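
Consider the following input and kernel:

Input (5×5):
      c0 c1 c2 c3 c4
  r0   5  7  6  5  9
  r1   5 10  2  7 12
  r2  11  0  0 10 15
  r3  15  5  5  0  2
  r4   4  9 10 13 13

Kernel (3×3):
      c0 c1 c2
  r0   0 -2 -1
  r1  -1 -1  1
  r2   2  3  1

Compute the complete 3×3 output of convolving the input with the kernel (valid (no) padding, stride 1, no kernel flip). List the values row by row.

-11 -12 29
17 24 -9
30 41 34

Output[0,0]: The receptive field on the input at this output position is [5 7 6 / 5 10 2 / 11 0 0]. Elementwise product with the kernel and sum: 7·-2 + 6·-1 + 5·-1 + 10·-1 + 2·1 + 11·2 + 0·3 + 0·1.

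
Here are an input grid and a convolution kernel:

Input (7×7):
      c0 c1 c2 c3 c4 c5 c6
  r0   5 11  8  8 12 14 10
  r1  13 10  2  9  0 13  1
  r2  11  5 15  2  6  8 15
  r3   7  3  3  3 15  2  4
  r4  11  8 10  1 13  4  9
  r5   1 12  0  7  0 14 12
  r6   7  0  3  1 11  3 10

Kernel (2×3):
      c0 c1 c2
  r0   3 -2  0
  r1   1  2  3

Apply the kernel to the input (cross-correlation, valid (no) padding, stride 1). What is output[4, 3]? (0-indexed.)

26

The receptive field on the input at this output position is [1 13 4 / 7 0 14]. Elementwise product with the kernel and sum: 1·3 + 13·-2 + 7·1 + 0·2 + 14·3.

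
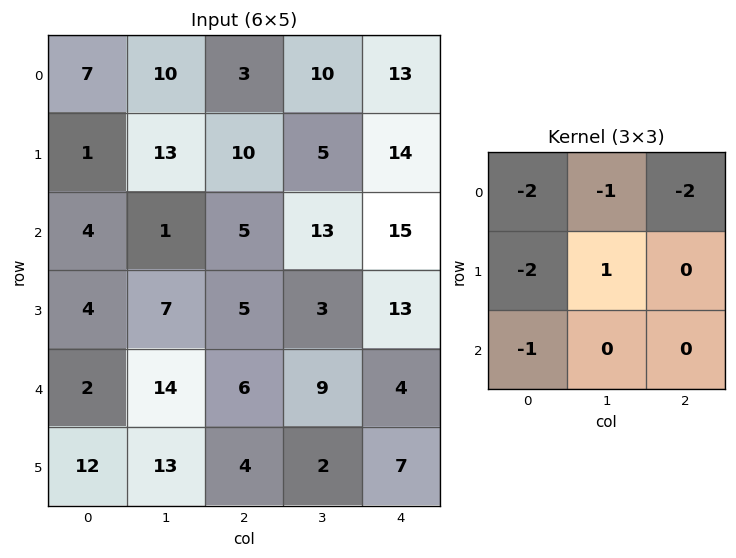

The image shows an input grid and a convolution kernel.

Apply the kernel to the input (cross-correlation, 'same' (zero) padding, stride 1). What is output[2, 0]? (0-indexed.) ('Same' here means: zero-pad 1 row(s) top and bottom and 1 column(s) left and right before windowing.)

-23

The receptive field on the zero-padded input at this output position is [0 1 13 / 0 4 1 / 0 4 7]. Elementwise product with the kernel and sum: 0·-2 + 1·-1 + 13·-2 + 0·-2 + 4·1 + 0·-1.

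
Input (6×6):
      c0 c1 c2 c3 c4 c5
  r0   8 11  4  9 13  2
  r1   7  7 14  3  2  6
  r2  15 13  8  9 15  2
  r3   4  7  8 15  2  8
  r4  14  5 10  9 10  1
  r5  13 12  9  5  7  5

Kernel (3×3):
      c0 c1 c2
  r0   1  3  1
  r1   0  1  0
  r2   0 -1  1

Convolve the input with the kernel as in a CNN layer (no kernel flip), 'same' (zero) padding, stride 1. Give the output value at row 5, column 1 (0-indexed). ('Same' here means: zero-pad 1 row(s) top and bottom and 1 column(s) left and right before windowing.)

The receptive field on the zero-padded input at this output position is [14 5 10 / 13 12 9 / 0 0 0]. Elementwise product with the kernel and sum: 14·1 + 5·3 + 10·1 + 12·1 + 0·-1 + 0·1.

51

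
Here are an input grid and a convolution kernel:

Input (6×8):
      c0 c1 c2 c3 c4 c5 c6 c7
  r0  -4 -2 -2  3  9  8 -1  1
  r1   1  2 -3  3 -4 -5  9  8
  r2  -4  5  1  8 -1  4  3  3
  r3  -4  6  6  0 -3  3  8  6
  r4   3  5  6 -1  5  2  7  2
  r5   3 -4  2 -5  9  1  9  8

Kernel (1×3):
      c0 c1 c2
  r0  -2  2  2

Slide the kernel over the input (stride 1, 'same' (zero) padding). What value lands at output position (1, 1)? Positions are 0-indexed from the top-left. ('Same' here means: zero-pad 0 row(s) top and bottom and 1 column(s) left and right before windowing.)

-4

The receptive field on the zero-padded input at this output position is [1 2 -3]. Elementwise product with the kernel and sum: 1·-2 + 2·2 + -3·2.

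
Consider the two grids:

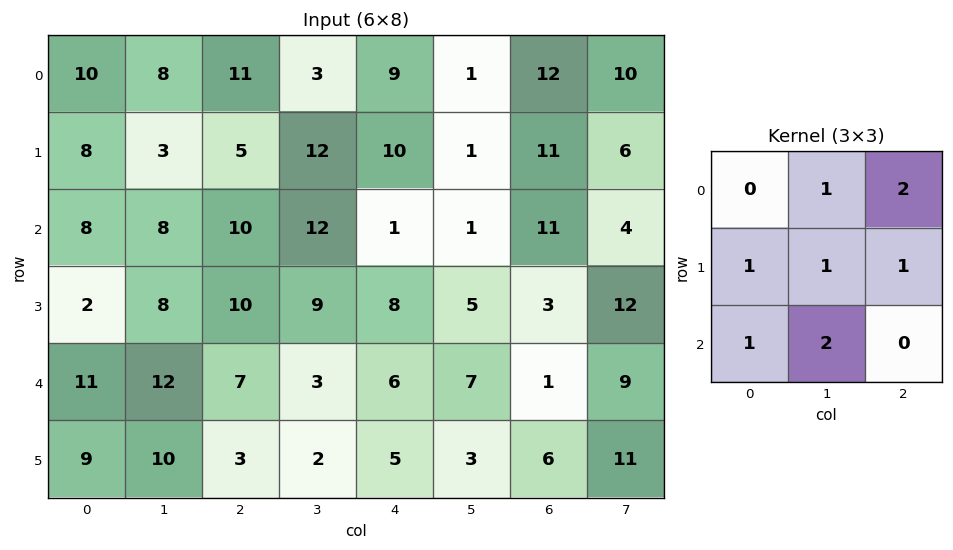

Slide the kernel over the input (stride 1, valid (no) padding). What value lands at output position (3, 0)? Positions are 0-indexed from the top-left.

The receptive field on the input at this output position is [2 8 10 / 11 12 7 / 9 10 3]. Elementwise product with the kernel and sum: 8·1 + 10·2 + 11·1 + 12·1 + 7·1 + 9·1 + 10·2.

87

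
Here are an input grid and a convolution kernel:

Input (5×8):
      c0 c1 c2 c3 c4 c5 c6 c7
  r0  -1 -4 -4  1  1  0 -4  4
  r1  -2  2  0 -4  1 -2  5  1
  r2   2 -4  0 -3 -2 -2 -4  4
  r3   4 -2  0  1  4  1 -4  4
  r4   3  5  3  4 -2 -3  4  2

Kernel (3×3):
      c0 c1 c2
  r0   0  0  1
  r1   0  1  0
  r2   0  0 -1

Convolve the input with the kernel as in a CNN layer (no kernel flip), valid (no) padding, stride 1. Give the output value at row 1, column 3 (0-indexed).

-5

The receptive field on the input at this output position is [-4 1 -2 / -3 -2 -2 / 1 4 1]. Elementwise product with the kernel and sum: -2·1 + -2·1 + 1·-1.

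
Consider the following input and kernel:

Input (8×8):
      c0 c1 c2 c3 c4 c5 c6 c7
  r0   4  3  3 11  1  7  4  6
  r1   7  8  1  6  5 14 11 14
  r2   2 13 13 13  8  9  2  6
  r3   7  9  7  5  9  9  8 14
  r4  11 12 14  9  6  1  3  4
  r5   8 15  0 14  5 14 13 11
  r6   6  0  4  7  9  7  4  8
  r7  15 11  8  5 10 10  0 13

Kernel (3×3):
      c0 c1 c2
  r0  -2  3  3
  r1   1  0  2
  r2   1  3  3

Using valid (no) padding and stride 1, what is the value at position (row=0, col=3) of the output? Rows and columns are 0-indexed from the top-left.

100

The receptive field on the input at this output position is [11 1 7 / 6 5 14 / 13 8 9]. Elementwise product with the kernel and sum: 11·-2 + 1·3 + 7·3 + 6·1 + 14·2 + 13·1 + 8·3 + 9·3.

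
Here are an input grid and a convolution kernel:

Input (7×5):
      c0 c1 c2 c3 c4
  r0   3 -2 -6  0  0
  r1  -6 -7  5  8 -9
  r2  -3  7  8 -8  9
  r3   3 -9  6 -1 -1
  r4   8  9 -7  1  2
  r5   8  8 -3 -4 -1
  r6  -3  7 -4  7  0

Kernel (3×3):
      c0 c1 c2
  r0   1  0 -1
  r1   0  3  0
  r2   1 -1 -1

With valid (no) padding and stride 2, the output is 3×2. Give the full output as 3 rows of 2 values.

-30 25
-32 -14
33 -32

Output[0,0]: The receptive field on the input at this output position is [3 -2 -6 / -6 -7 5 / -3 7 8]. Elementwise product with the kernel and sum: 3·1 + -6·-1 + -7·3 + -3·1 + 7·-1 + 8·-1.
Output[0,1]: The receptive field on the input at this output position is [-6 0 0 / 5 8 -9 / 8 -8 9]. Elementwise product with the kernel and sum: -6·1 + 0·-1 + 8·3 + 8·1 + -8·-1 + 9·-1.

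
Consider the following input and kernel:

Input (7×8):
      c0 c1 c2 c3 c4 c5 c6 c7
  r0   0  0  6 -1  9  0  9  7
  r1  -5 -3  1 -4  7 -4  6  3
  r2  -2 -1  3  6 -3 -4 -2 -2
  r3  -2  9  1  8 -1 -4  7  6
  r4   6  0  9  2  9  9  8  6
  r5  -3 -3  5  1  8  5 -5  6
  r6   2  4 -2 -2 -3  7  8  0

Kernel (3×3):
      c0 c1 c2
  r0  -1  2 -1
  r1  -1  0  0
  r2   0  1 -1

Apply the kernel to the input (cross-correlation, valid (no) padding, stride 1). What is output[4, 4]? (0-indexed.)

-8

The receptive field on the input at this output position is [9 9 8 / 8 5 -5 / -3 7 8]. Elementwise product with the kernel and sum: 9·-1 + 9·2 + 8·-1 + 8·-1 + 7·1 + 8·-1.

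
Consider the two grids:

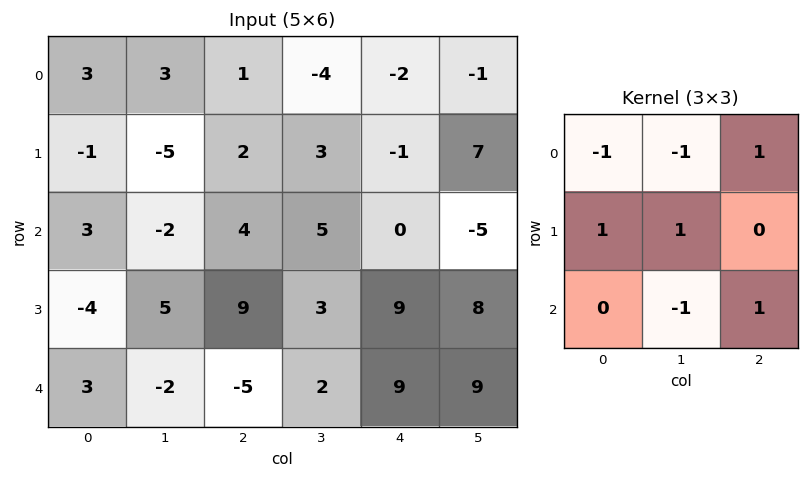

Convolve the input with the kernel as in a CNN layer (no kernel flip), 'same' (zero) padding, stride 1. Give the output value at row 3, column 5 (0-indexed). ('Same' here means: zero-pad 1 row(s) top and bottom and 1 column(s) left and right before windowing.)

The receptive field on the zero-padded input at this output position is [0 -5 0 / 9 8 0 / 9 9 0]. Elementwise product with the kernel and sum: 0·-1 + -5·-1 + 0·1 + 9·1 + 8·1 + 9·-1 + 0·1.

13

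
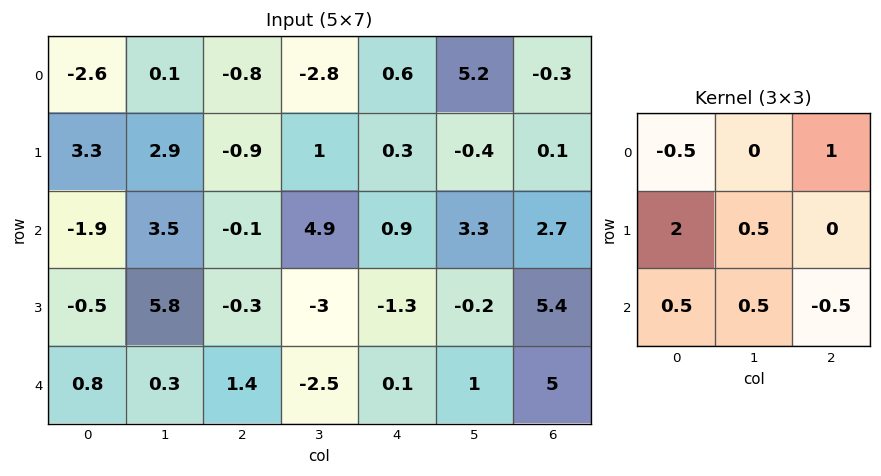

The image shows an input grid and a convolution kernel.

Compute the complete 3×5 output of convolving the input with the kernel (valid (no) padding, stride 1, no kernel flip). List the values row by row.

9.4 1.75 1.65 10 0.55
-1.8 10.75 2 7.3 -0.05
2.6 16.7 -1.75 -7.5 -2.4

Output[0,0]: The receptive field on the input at this output position is [-2.6 0.1 -0.8 / 3.3 2.9 -0.9 / -1.9 3.5 -0.1]. Elementwise product with the kernel and sum: -2.6·-0.5 + -0.8·1 + 3.3·2 + 2.9·0.5 + -1.9·0.5 + 3.5·0.5 + -0.1·-0.5.
Output[0,1]: The receptive field on the input at this output position is [0.1 -0.8 -2.8 / 2.9 -0.9 1 / 3.5 -0.1 4.9]. Elementwise product with the kernel and sum: 0.1·-0.5 + -2.8·1 + 2.9·2 + -0.9·0.5 + 3.5·0.5 + -0.1·0.5 + 4.9·-0.5.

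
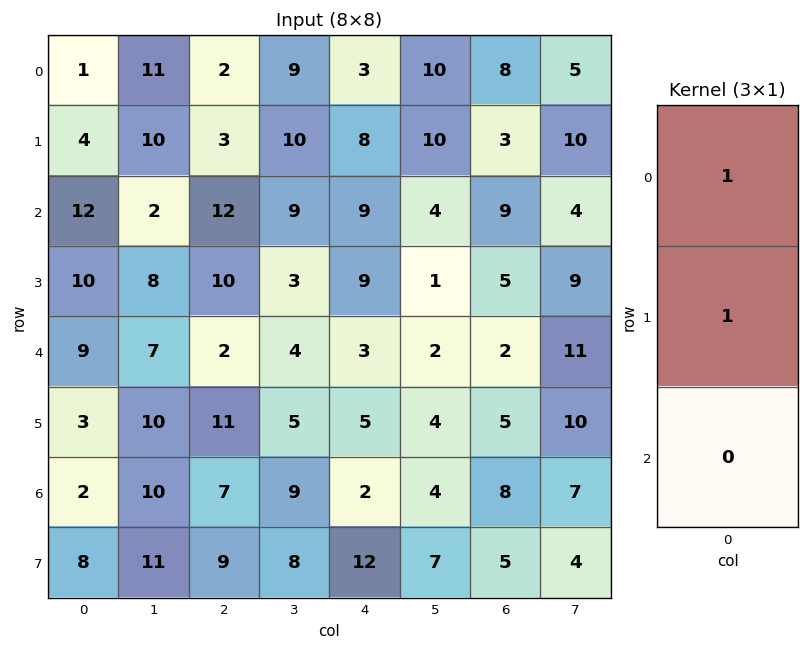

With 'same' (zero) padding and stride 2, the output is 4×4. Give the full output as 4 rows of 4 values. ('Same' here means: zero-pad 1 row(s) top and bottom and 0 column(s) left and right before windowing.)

1 2 3 8
16 15 17 12
19 12 12 7
5 18 7 13

Output[0,0]: The receptive field on the zero-padded input at this output position is [0 / 1 / 4]. Elementwise product with the kernel and sum: 0·1 + 1·1.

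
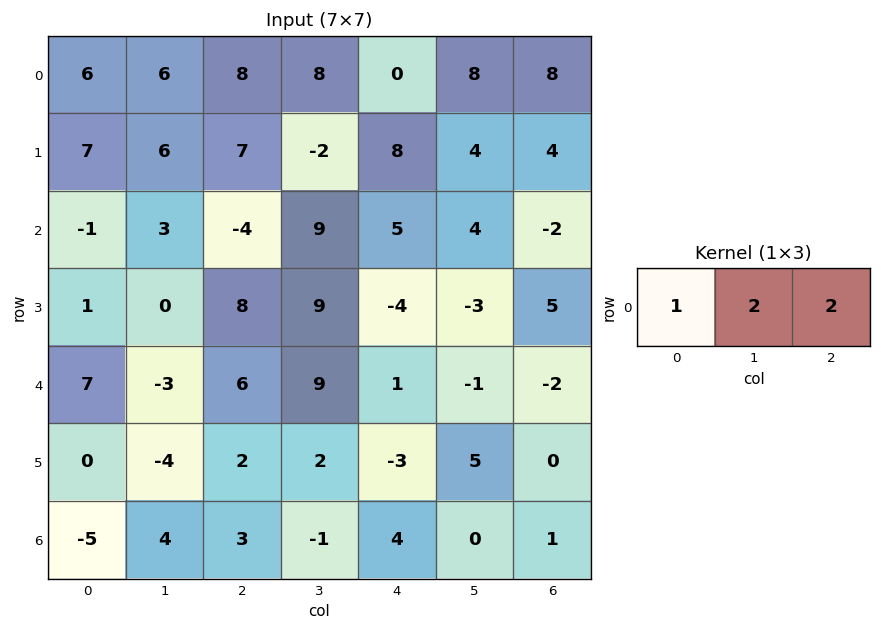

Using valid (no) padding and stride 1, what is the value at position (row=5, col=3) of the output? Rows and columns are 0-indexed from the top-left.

6

The receptive field on the input at this output position is [2 -3 5]. Elementwise product with the kernel and sum: 2·1 + -3·2 + 5·2.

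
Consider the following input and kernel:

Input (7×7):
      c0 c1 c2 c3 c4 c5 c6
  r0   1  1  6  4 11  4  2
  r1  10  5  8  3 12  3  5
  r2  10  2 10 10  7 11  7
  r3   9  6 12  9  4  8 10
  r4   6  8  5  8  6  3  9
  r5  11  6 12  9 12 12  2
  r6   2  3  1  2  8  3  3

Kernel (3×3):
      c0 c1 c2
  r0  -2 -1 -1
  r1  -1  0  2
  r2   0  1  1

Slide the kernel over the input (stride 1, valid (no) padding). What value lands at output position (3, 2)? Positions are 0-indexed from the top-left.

The receptive field on the input at this output position is [12 9 4 / 5 8 6 / 12 9 12]. Elementwise product with the kernel and sum: 12·-2 + 9·-1 + 4·-1 + 5·-1 + 6·2 + 9·1 + 12·1.

-9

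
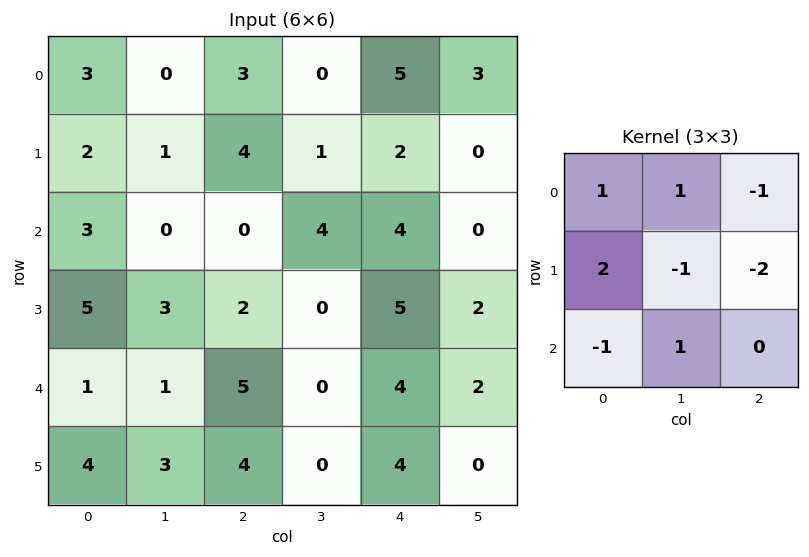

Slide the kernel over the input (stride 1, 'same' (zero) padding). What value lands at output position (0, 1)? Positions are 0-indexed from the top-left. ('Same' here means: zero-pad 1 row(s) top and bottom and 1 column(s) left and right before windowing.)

The receptive field on the zero-padded input at this output position is [0 0 0 / 3 0 3 / 2 1 4]. Elementwise product with the kernel and sum: 0·1 + 0·1 + 0·-1 + 3·2 + 0·-1 + 3·-2 + 2·-1 + 1·1.

-1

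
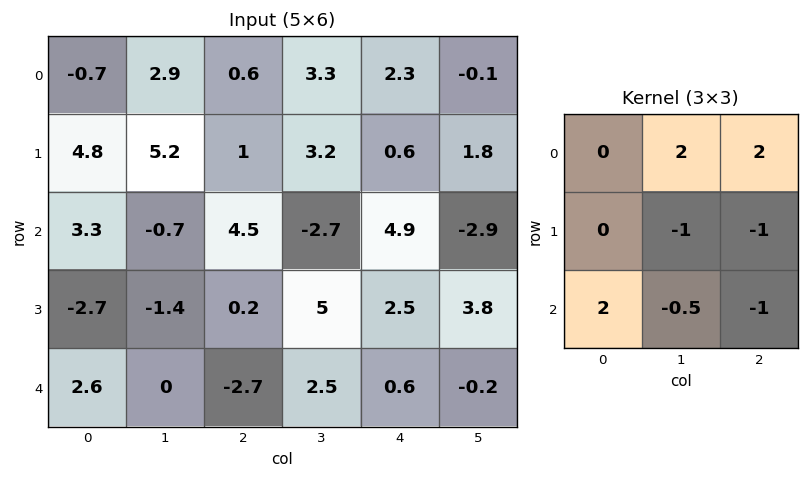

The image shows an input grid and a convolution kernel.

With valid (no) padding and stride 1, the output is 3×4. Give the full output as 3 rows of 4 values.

Output[0,0]: The receptive field on the input at this output position is [-0.7 2.9 0.6 / 4.8 5.2 1 / 3.3 -0.7 4.5]. Elementwise product with the kernel and sum: 2.9·2 + 0.6·2 + 5.2·-1 + 1·-1 + 3.3·2 + -0.7·-0.5 + 4.5·-1.

3.25 2.65 12.85 -2.95
3.7 -1.3 0.8 7.75
16.7 -2.75 -10.35 2.6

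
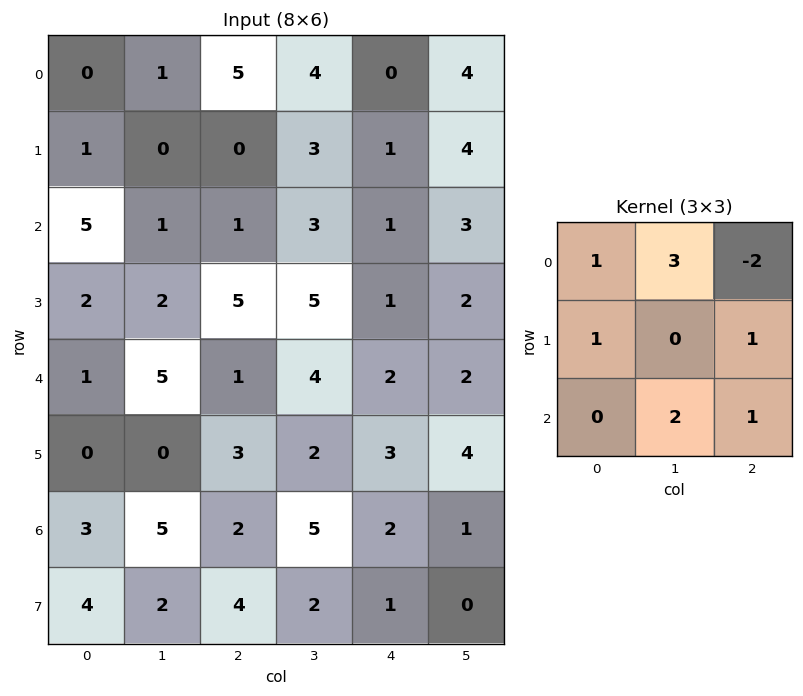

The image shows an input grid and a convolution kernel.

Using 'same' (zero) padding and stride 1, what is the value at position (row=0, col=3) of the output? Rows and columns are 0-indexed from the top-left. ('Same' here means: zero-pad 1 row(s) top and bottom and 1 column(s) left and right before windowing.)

12

The receptive field on the zero-padded input at this output position is [0 0 0 / 5 4 0 / 0 3 1]. Elementwise product with the kernel and sum: 0·1 + 0·3 + 0·-2 + 5·1 + 0·1 + 3·2 + 1·1.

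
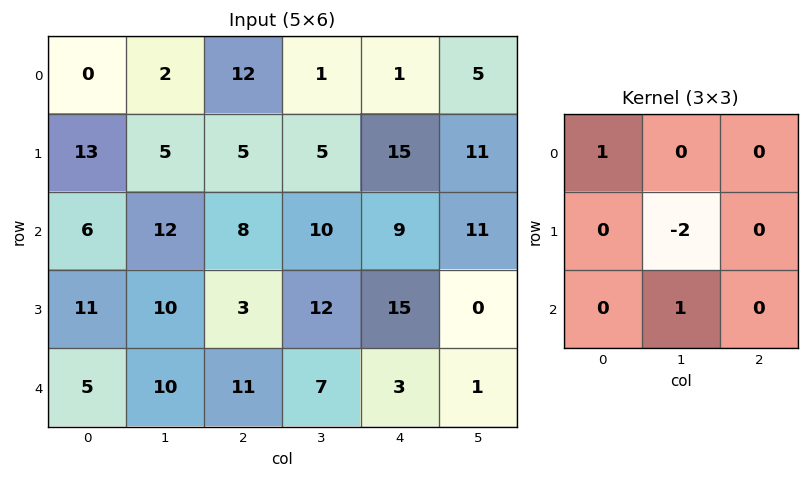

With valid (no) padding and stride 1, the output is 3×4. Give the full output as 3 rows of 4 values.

2 0 12 -20
-1 -8 -3 2
-4 17 -9 -17

Output[0,0]: The receptive field on the input at this output position is [0 2 12 / 13 5 5 / 6 12 8]. Elementwise product with the kernel and sum: 0·1 + 5·-2 + 12·1.
Output[0,1]: The receptive field on the input at this output position is [2 12 1 / 5 5 5 / 12 8 10]. Elementwise product with the kernel and sum: 2·1 + 5·-2 + 8·1.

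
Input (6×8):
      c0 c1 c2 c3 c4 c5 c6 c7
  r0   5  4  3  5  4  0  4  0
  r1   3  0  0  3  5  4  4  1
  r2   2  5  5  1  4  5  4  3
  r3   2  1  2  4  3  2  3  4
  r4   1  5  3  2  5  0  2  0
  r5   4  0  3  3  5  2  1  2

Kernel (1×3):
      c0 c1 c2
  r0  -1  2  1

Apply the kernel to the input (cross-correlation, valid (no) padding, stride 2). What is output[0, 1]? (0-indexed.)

The receptive field on the input at this output position is [3 5 4]. Elementwise product with the kernel and sum: 3·-1 + 5·2 + 4·1.

11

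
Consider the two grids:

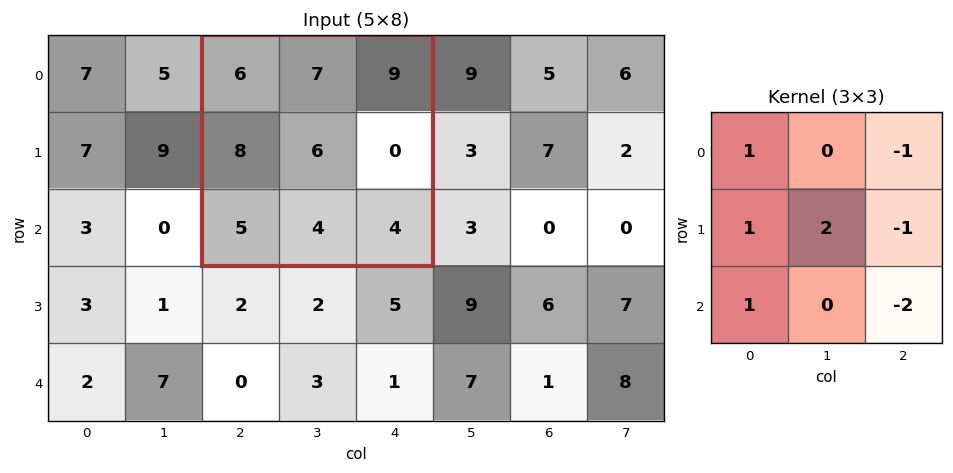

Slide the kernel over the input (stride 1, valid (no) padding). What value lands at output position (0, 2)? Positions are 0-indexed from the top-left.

The receptive field on the input at this output position is [6 7 9 / 8 6 0 / 5 4 4]. Elementwise product with the kernel and sum: 6·1 + 9·-1 + 8·1 + 6·2 + 0·-1 + 5·1 + 4·-2.

14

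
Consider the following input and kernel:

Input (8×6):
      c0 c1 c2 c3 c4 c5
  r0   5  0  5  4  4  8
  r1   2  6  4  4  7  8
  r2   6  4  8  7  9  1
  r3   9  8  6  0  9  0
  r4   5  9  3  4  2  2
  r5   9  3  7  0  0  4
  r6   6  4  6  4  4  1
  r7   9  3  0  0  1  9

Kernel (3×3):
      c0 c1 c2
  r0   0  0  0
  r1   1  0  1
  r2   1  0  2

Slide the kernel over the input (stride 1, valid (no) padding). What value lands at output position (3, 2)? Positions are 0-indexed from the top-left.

The receptive field on the input at this output position is [6 0 9 / 3 4 2 / 7 0 0]. Elementwise product with the kernel and sum: 3·1 + 2·1 + 7·1 + 0·2.

12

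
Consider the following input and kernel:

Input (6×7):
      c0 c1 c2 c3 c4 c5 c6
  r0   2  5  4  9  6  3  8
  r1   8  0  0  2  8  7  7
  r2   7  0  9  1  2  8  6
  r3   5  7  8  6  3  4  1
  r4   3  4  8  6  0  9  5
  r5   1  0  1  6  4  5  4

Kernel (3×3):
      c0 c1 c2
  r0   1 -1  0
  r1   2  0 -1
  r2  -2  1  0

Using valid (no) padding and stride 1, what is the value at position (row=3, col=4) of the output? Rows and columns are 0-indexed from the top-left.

The receptive field on the input at this output position is [3 4 1 / 0 9 5 / 4 5 4]. Elementwise product with the kernel and sum: 3·1 + 4·-1 + 0·2 + 5·-1 + 4·-2 + 5·1.

-9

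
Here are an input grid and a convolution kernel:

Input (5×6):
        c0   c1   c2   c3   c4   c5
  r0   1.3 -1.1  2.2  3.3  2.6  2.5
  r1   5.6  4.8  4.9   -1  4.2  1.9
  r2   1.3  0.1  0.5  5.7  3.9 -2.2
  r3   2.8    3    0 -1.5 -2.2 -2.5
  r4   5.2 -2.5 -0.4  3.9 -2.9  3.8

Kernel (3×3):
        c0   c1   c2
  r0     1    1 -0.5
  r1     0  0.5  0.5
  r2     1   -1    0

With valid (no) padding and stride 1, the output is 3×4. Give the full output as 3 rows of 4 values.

Output[0,0]: The receptive field on the input at this output position is [1.3 -1.1 2.2 / 5.6 4.8 4.9 / 1.3 0.1 0.5]. Elementwise product with the kernel and sum: 1.3·1 + -1.1·1 + 2.2·-0.5 + 4.8·0.5 + 4.9·0.5 + 1.3·1 + 0.1·-1.
Output[0,1]: The receptive field on the input at this output position is [-1.1 2.2 3.3 / 4.8 4.9 -1 / 0.1 0.5 5.7]. Elementwise product with the kernel and sum: -1.1·1 + 2.2·1 + 3.3·-0.5 + 4.9·0.5 + -1·0.5 + 0.1·1 + 0.5·-1.

5.15 1 0.6 9.5
8.05 16.3 8.1 3.8
10.35 -5.1 -1.9 15.15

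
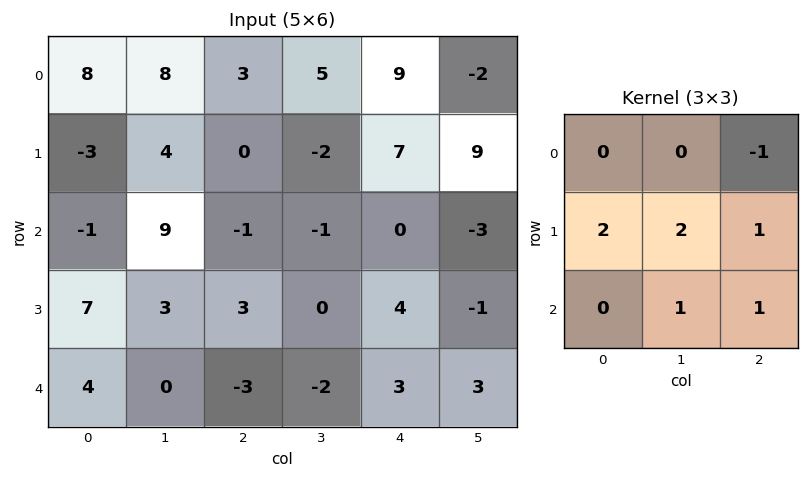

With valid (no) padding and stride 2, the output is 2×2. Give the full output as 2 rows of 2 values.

Output[0,0]: The receptive field on the input at this output position is [8 8 3 / -3 4 0 / -1 9 -1]. Elementwise product with the kernel and sum: 3·-1 + -3·2 + 4·2 + 0·1 + 9·1 + -1·1.

7 -7
21 11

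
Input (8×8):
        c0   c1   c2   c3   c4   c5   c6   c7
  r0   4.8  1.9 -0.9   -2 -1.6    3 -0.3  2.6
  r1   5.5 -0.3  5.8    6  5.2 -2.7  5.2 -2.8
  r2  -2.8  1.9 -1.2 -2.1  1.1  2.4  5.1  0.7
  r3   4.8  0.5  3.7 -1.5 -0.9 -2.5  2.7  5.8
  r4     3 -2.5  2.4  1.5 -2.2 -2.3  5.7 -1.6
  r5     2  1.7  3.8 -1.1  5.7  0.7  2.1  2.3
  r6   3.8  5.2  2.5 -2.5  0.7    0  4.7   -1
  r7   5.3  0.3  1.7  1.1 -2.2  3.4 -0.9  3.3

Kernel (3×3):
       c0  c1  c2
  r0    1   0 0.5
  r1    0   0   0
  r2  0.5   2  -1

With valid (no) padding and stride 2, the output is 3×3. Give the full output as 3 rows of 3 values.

7.95 -7.6 -1.5
-9.3 5.75 -7.75
14 -3.15 -3.7

Output[0,0]: The receptive field on the input at this output position is [4.8 1.9 -0.9 / 5.5 -0.3 5.8 / -2.8 1.9 -1.2]. Elementwise product with the kernel and sum: 4.8·1 + -0.9·0.5 + -2.8·0.5 + 1.9·2 + -1.2·-1.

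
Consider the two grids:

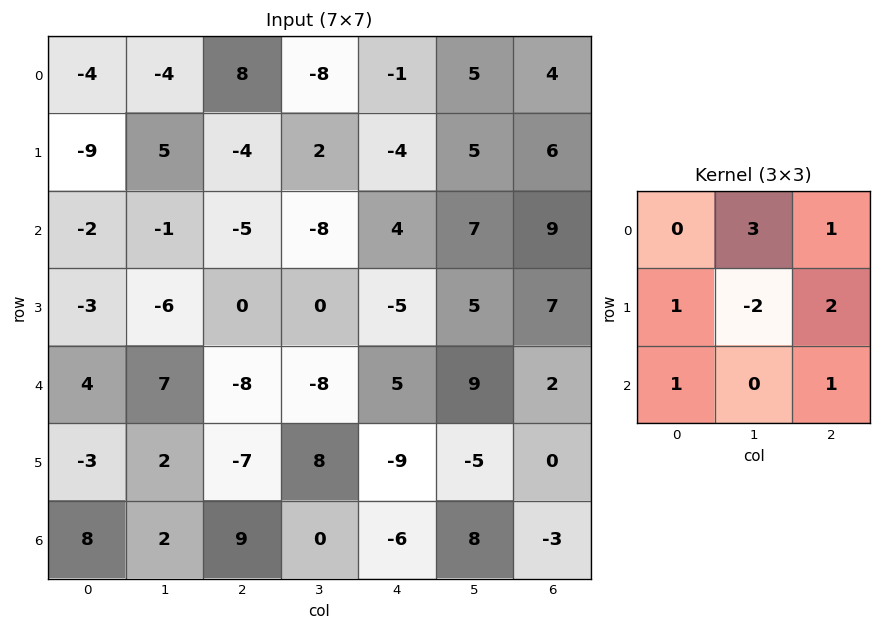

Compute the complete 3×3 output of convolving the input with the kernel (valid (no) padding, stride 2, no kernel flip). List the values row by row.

Output[0,0]: The receptive field on the input at this output position is [-4 -4 8 / -9 5 -4 / -2 -1 -5]. Elementwise product with the kernel and sum: -4·3 + 8·1 + -9·1 + 5·-2 + -4·2 + -2·1 + -5·1.

-38 -42 30
-3 -33 36
9 -57 21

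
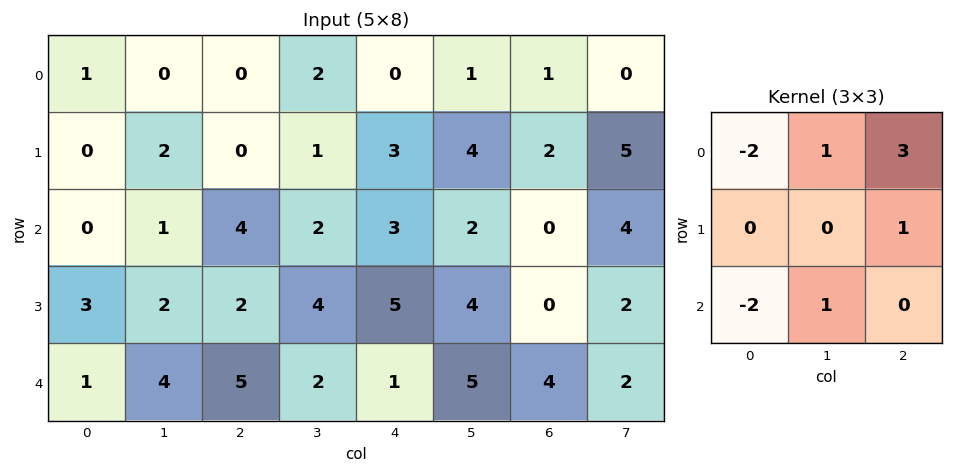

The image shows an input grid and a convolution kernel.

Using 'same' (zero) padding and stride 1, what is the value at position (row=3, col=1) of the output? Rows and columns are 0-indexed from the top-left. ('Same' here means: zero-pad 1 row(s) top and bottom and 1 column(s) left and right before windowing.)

17

The receptive field on the zero-padded input at this output position is [0 1 4 / 3 2 2 / 1 4 5]. Elementwise product with the kernel and sum: 0·-2 + 1·1 + 4·3 + 2·1 + 1·-2 + 4·1.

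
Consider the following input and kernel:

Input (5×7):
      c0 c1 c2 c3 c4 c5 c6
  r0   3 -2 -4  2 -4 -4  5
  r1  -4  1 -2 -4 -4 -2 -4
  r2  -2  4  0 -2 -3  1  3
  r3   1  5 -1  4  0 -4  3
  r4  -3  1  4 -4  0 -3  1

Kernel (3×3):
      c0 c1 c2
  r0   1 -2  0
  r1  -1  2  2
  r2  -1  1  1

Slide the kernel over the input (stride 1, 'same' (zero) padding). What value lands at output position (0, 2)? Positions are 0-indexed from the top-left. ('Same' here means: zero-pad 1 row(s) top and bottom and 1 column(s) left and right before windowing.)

-9

The receptive field on the zero-padded input at this output position is [0 0 0 / -2 -4 2 / 1 -2 -4]. Elementwise product with the kernel and sum: 0·1 + 0·-2 + -2·-1 + -4·2 + 2·2 + 1·-1 + -2·1 + -4·1.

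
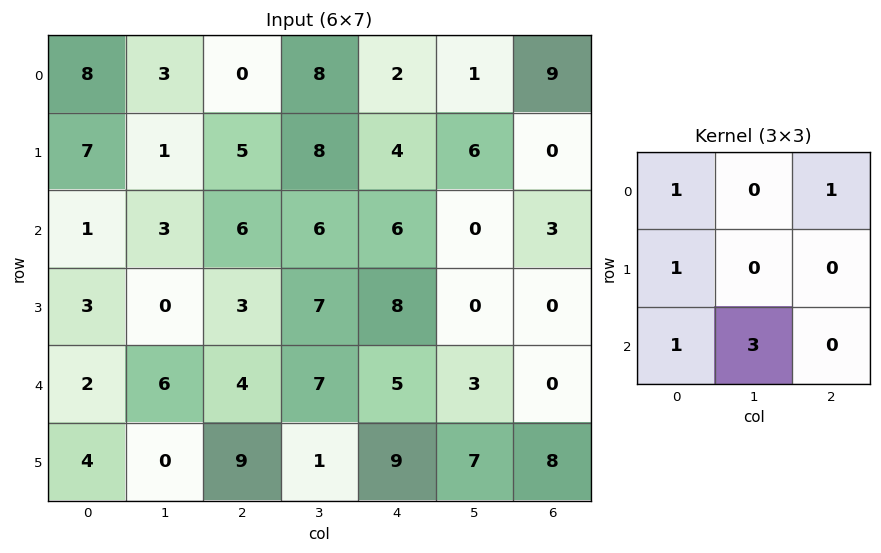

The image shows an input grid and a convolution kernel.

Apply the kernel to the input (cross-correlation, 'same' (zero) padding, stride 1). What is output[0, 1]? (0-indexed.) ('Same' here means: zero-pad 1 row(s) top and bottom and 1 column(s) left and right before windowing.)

18

The receptive field on the zero-padded input at this output position is [0 0 0 / 8 3 0 / 7 1 5]. Elementwise product with the kernel and sum: 0·1 + 0·1 + 8·1 + 7·1 + 1·3.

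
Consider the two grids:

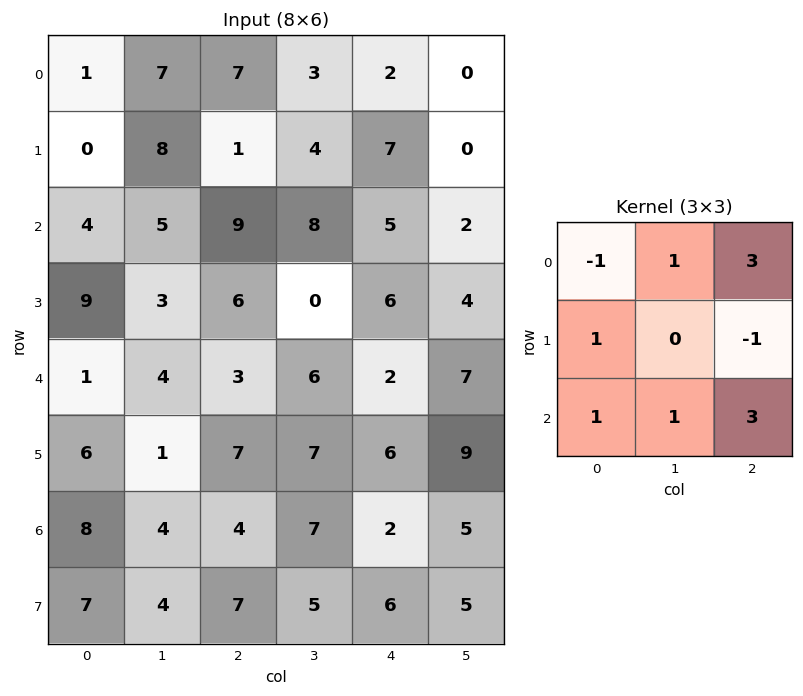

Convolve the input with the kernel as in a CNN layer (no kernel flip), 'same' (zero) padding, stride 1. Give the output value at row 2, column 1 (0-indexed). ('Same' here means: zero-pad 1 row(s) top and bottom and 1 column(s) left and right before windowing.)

36

The receptive field on the zero-padded input at this output position is [0 8 1 / 4 5 9 / 9 3 6]. Elementwise product with the kernel and sum: 0·-1 + 8·1 + 1·3 + 4·1 + 9·-1 + 9·1 + 3·1 + 6·3.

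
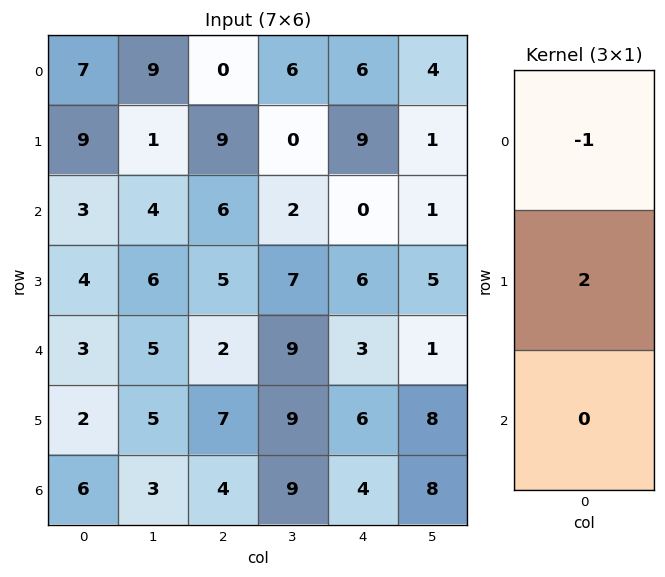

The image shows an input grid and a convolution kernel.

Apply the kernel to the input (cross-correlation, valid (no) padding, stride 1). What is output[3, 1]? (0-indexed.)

The receptive field on the input at this output position is [6 / 5 / 5]. Elementwise product with the kernel and sum: 6·-1 + 5·2.

4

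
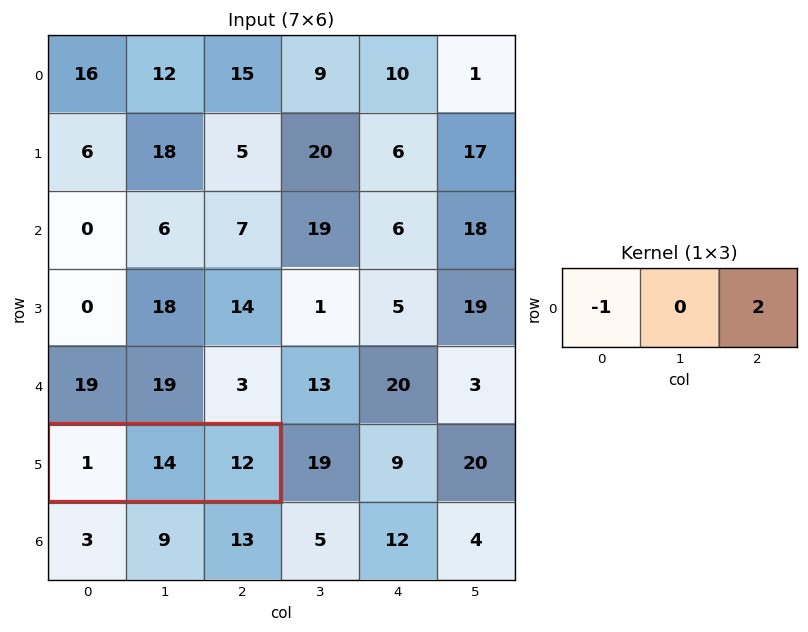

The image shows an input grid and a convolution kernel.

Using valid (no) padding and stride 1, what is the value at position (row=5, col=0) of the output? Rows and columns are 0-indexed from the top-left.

23

The receptive field on the input at this output position is [1 14 12]. Elementwise product with the kernel and sum: 1·-1 + 12·2.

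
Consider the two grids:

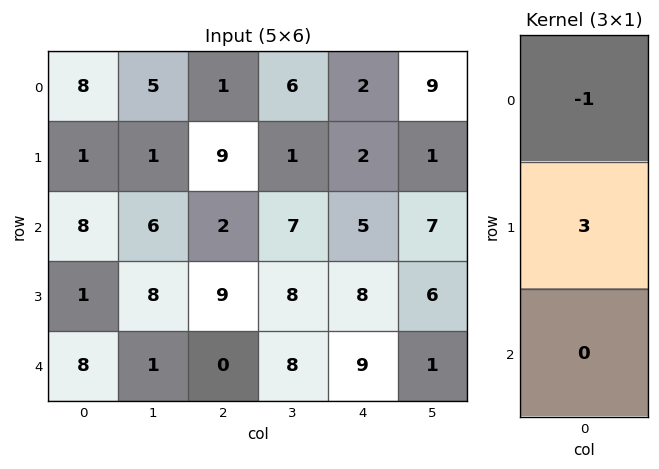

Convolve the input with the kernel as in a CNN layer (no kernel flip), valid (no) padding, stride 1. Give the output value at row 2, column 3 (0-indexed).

17

The receptive field on the input at this output position is [7 / 8 / 8]. Elementwise product with the kernel and sum: 7·-1 + 8·3.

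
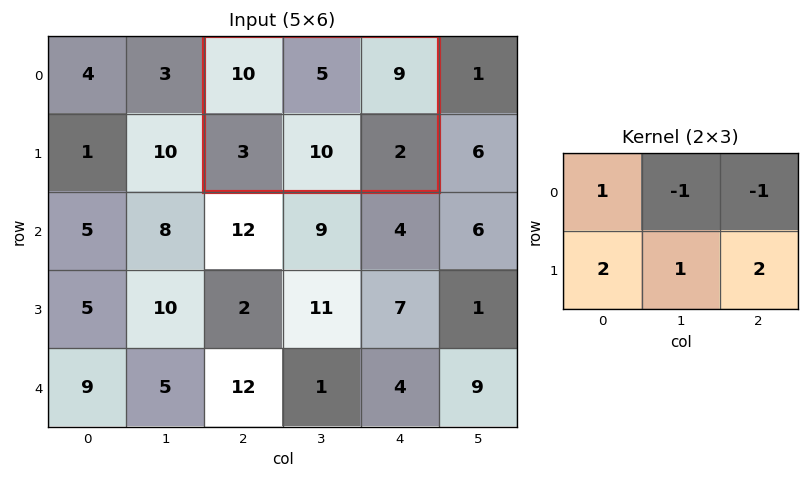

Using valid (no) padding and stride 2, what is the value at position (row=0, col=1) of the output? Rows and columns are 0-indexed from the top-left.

The receptive field on the input at this output position is [10 5 9 / 3 10 2]. Elementwise product with the kernel and sum: 10·1 + 5·-1 + 9·-1 + 3·2 + 10·1 + 2·2.

16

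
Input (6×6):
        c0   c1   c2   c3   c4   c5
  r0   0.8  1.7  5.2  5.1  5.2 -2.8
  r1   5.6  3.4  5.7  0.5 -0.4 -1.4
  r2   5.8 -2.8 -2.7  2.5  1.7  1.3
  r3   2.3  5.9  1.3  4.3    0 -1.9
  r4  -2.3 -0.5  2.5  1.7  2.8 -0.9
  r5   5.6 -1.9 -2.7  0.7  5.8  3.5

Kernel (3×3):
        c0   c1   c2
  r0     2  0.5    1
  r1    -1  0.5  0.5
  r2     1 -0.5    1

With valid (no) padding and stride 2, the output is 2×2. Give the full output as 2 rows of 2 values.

11.1 10.25
9.25 2.85

Output[0,0]: The receptive field on the input at this output position is [0.8 1.7 5.2 / 5.6 3.4 5.7 / 5.8 -2.8 -2.7]. Elementwise product with the kernel and sum: 0.8·2 + 1.7·0.5 + 5.2·1 + 5.6·-1 + 3.4·0.5 + 5.7·0.5 + 5.8·1 + -2.8·-0.5 + -2.7·1.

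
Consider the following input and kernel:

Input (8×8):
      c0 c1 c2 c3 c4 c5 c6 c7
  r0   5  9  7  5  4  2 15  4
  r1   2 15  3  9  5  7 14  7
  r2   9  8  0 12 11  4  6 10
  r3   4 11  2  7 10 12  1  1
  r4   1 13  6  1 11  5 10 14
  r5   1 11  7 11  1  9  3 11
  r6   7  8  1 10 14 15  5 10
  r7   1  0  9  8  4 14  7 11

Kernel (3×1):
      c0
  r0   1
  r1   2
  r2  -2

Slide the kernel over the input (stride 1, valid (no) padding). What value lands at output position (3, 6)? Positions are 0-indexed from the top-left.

15

The receptive field on the input at this output position is [1 / 10 / 3]. Elementwise product with the kernel and sum: 1·1 + 10·2 + 3·-2.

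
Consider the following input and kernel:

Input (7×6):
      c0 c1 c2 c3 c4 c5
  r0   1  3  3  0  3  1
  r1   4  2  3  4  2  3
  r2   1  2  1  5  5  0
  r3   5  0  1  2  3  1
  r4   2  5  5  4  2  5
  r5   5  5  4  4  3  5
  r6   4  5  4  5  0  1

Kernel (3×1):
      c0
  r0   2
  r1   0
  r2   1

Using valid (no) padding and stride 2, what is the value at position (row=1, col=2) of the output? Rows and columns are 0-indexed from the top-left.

12

The receptive field on the input at this output position is [5 / 3 / 2]. Elementwise product with the kernel and sum: 5·2 + 2·1.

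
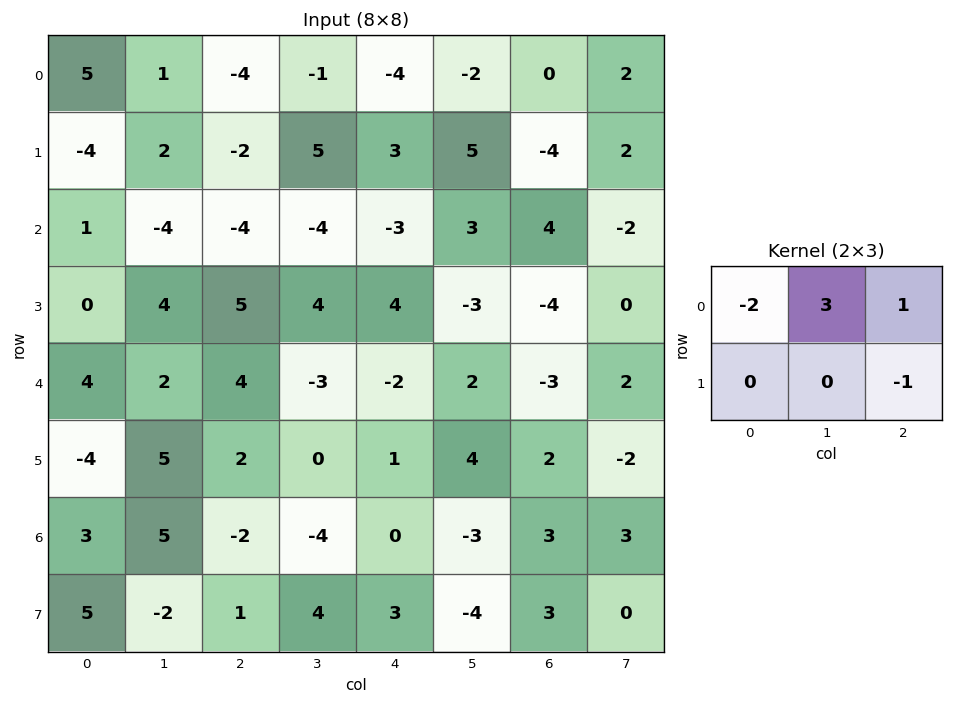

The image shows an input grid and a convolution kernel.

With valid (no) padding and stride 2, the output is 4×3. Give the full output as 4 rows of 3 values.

Output[0,0]: The receptive field on the input at this output position is [5 1 -4 / -4 2 -2]. Elementwise product with the kernel and sum: 5·-2 + 1·3 + -4·1 + -2·-1.

-9 -2 6
-23 -11 23
0 -20 5
6 -11 -9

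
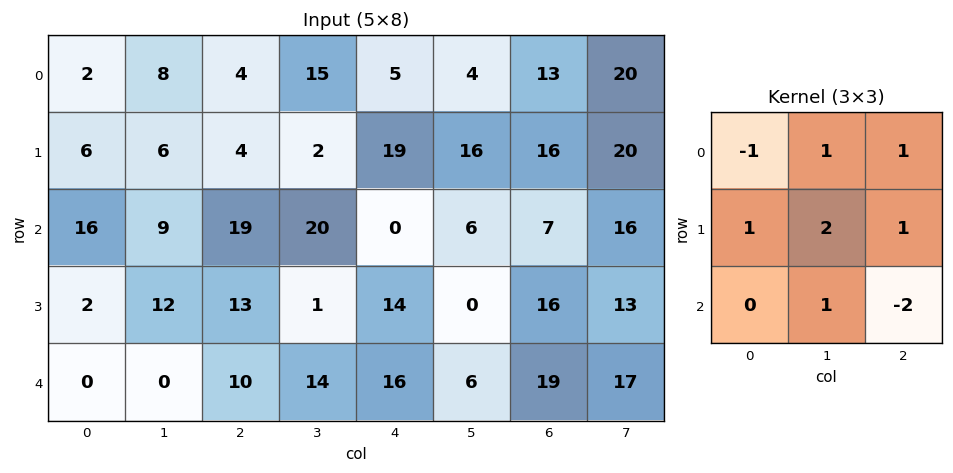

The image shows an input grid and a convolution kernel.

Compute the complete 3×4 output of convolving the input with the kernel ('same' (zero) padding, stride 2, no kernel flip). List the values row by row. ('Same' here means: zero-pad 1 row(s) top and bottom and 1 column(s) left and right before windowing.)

6 31 16 26
31 78 73 46
14 36 65 90

Output[0,0]: The receptive field on the zero-padded input at this output position is [0 0 0 / 0 2 8 / 0 6 6]. Elementwise product with the kernel and sum: 0·-1 + 0·1 + 0·1 + 0·1 + 2·2 + 8·1 + 6·1 + 6·-2.
Output[0,1]: The receptive field on the zero-padded input at this output position is [0 0 0 / 8 4 15 / 6 4 2]. Elementwise product with the kernel and sum: 0·-1 + 0·1 + 0·1 + 8·1 + 4·2 + 15·1 + 4·1 + 2·-2.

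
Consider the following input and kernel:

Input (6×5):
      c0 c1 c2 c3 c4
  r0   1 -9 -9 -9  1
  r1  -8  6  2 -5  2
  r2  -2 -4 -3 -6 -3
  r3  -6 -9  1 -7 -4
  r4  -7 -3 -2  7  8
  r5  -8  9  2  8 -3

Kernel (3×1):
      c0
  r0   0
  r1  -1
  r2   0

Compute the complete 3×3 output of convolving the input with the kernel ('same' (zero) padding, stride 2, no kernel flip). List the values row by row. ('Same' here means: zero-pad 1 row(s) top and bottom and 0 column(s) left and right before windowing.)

-1 9 -1
2 3 3
7 2 -8

Output[0,0]: The receptive field on the zero-padded input at this output position is [0 / 1 / -8]. Elementwise product with the kernel and sum: 1·-1.
Output[0,1]: The receptive field on the zero-padded input at this output position is [0 / -9 / 2]. Elementwise product with the kernel and sum: -9·-1.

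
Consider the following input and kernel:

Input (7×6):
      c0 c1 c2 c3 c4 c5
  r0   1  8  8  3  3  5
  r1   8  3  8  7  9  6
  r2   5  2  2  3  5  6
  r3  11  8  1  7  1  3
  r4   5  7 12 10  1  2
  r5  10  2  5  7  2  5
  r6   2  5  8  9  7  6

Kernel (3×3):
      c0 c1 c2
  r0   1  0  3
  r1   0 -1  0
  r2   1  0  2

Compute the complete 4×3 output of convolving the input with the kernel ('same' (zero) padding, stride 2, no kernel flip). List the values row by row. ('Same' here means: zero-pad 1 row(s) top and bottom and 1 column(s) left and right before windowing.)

5 9 16
20 44 33
23 33 32
4 15 15

Output[0,0]: The receptive field on the zero-padded input at this output position is [0 0 0 / 0 1 8 / 0 8 3]. Elementwise product with the kernel and sum: 0·1 + 0·3 + 1·-1 + 0·1 + 3·2.
Output[0,1]: The receptive field on the zero-padded input at this output position is [0 0 0 / 8 8 3 / 3 8 7]. Elementwise product with the kernel and sum: 0·1 + 0·3 + 8·-1 + 3·1 + 7·2.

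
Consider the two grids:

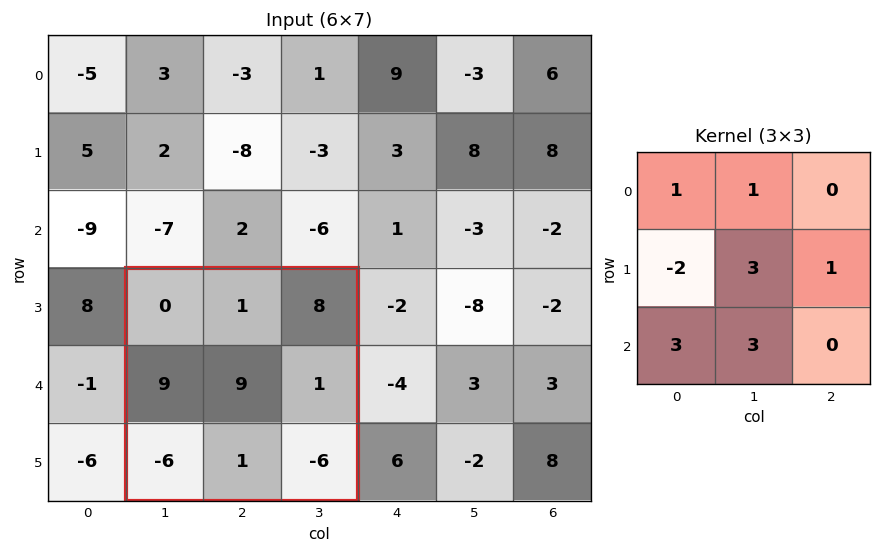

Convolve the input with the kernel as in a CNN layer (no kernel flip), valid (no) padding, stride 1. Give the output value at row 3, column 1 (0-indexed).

The receptive field on the input at this output position is [0 1 8 / 9 9 1 / -6 1 -6]. Elementwise product with the kernel and sum: 0·1 + 1·1 + 9·-2 + 9·3 + 1·1 + -6·3 + 1·3.

-4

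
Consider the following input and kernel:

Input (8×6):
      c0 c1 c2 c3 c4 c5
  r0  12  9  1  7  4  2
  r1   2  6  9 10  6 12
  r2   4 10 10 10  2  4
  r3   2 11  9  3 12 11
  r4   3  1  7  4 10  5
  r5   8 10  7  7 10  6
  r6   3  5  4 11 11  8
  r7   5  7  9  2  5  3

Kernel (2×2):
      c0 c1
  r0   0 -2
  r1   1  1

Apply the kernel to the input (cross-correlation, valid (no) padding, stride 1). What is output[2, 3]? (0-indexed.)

11

The receptive field on the input at this output position is [10 2 / 3 12]. Elementwise product with the kernel and sum: 2·-2 + 3·1 + 12·1.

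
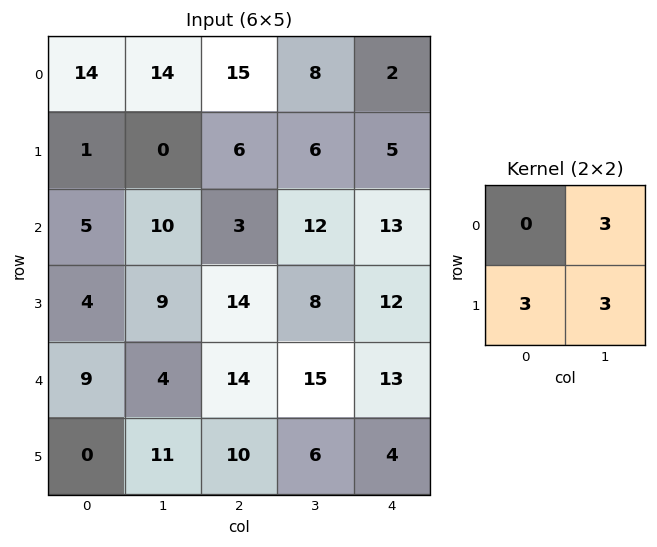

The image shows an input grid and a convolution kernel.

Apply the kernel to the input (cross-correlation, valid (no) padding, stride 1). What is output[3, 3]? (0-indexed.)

The receptive field on the input at this output position is [8 12 / 15 13]. Elementwise product with the kernel and sum: 12·3 + 15·3 + 13·3.

120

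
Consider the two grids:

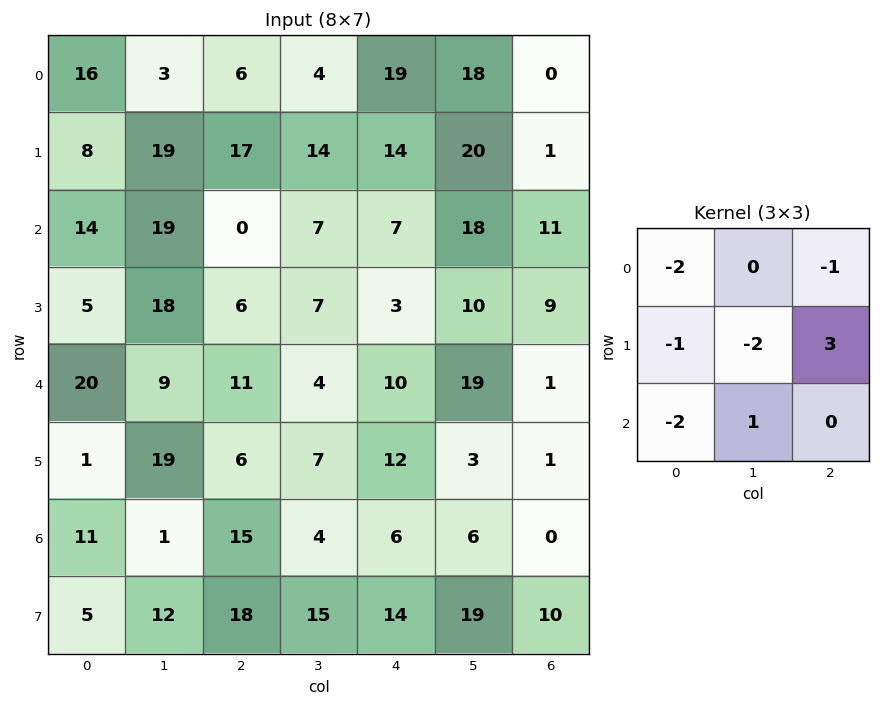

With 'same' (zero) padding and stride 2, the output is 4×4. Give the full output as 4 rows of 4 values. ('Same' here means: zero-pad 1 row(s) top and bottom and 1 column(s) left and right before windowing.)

Output[0,0]: The receptive field on the zero-padded input at this output position is [0 0 0 / 0 16 3 / 0 8 19]. Elementwise product with the kernel and sum: 0·-2 + 0·-1 + 0·-1 + 16·-2 + 3·3 + 0·-2 + 8·1.
Output[0,1]: The receptive field on the zero-padded input at this output position is [0 0 0 / 3 6 4 / 19 17 14]. Elementwise product with the kernel and sum: 0·-2 + 0·-1 + 3·-1 + 6·-2 + 4·3 + 19·-2 + 17·1.

-15 -24 -2 -57
15 -80 -26 -91
-30 -94 7 -46
-33 -70 -31 -40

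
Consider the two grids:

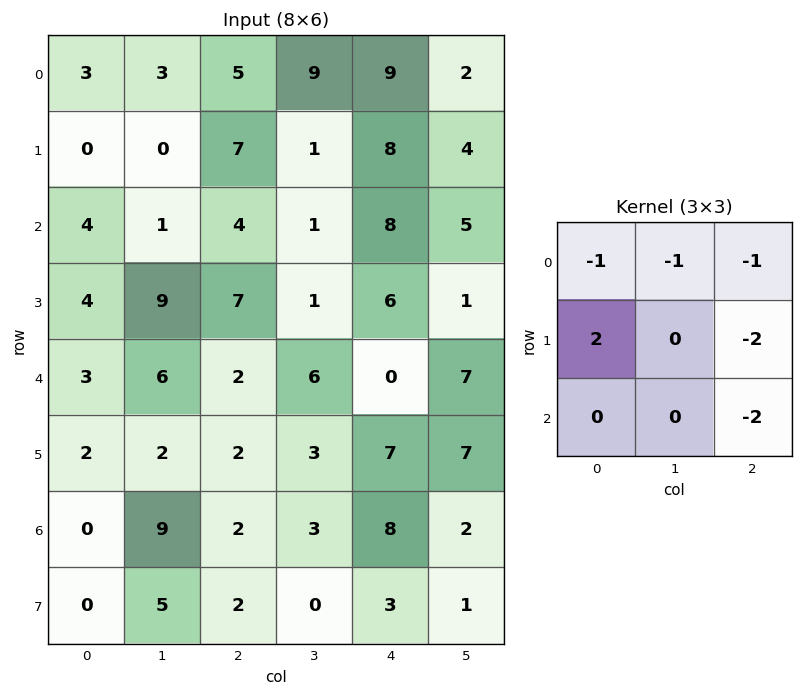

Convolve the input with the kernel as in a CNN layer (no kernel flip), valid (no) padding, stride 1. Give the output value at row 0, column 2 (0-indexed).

-41

The receptive field on the input at this output position is [5 9 9 / 7 1 8 / 4 1 8]. Elementwise product with the kernel and sum: 5·-1 + 9·-1 + 9·-1 + 7·2 + 8·-2 + 8·-2.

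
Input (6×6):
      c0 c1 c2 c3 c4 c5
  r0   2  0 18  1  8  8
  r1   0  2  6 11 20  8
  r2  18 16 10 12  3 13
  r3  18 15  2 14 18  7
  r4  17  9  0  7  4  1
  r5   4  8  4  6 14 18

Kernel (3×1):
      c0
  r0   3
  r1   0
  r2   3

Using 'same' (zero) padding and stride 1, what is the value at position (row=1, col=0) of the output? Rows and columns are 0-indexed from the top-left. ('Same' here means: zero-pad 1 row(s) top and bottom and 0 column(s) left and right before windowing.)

The receptive field on the zero-padded input at this output position is [2 / 0 / 18]. Elementwise product with the kernel and sum: 2·3 + 18·3.

60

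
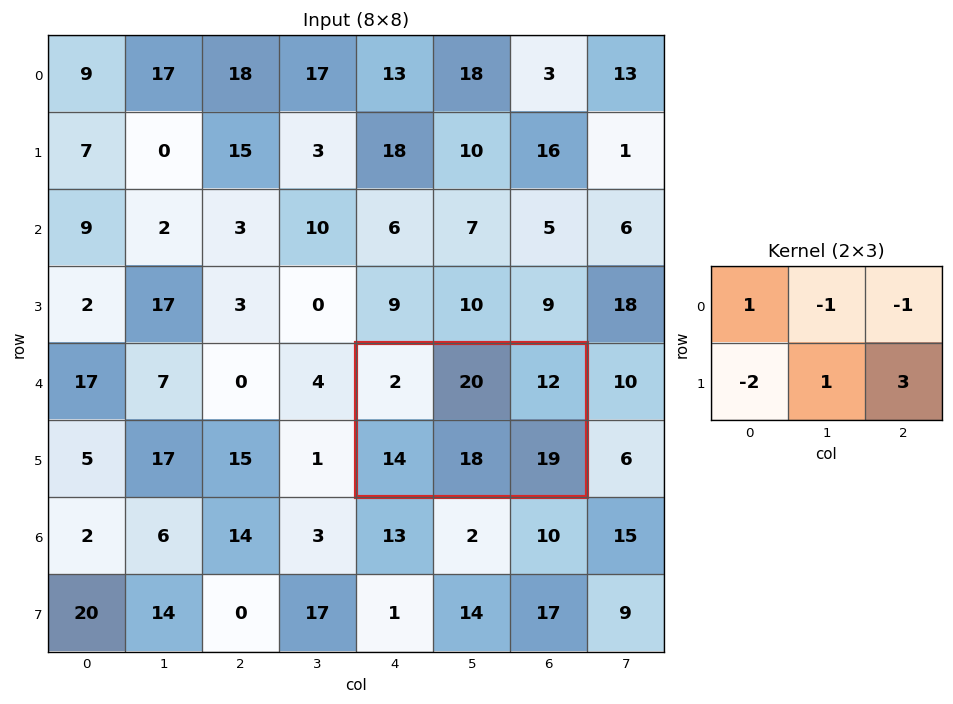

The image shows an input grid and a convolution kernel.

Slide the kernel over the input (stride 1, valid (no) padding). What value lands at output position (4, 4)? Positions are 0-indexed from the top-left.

17

The receptive field on the input at this output position is [2 20 12 / 14 18 19]. Elementwise product with the kernel and sum: 2·1 + 20·-1 + 12·-1 + 14·-2 + 18·1 + 19·3.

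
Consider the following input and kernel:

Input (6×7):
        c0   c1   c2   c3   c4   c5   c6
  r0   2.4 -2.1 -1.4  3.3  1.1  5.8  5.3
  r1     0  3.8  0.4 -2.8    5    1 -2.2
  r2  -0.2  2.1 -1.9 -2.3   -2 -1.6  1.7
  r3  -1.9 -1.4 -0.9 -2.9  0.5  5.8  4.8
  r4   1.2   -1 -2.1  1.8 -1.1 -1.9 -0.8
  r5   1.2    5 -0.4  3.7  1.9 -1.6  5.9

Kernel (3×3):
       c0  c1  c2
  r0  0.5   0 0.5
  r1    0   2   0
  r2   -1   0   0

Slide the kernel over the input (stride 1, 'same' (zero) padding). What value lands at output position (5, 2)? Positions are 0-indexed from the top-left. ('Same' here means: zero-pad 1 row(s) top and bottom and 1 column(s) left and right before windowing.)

The receptive field on the zero-padded input at this output position is [-1 -2.1 1.8 / 5 -0.4 3.7 / 0 0 0]. Elementwise product with the kernel and sum: -1·0.5 + 1.8·0.5 + -0.4·2 + 0·-1.

-0.4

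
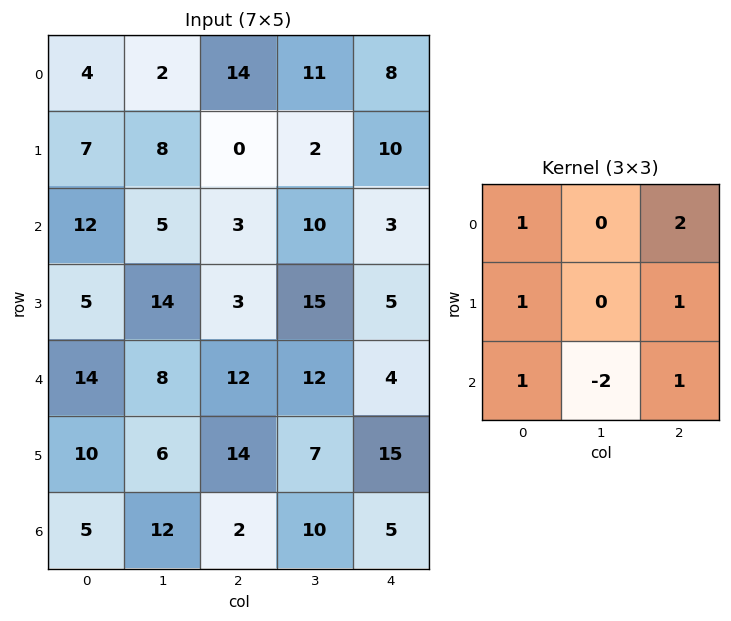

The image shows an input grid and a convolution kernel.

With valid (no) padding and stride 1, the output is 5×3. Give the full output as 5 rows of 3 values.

Output[0,0]: The receptive field on the input at this output position is [4 2 14 / 7 8 0 / 12 5 3]. Elementwise product with the kernel and sum: 4·1 + 14·2 + 7·1 + 0·1 + 12·1 + 5·-2 + 3·1.

44 43 26
2 50 4
36 50 9
49 49 44
45 63 36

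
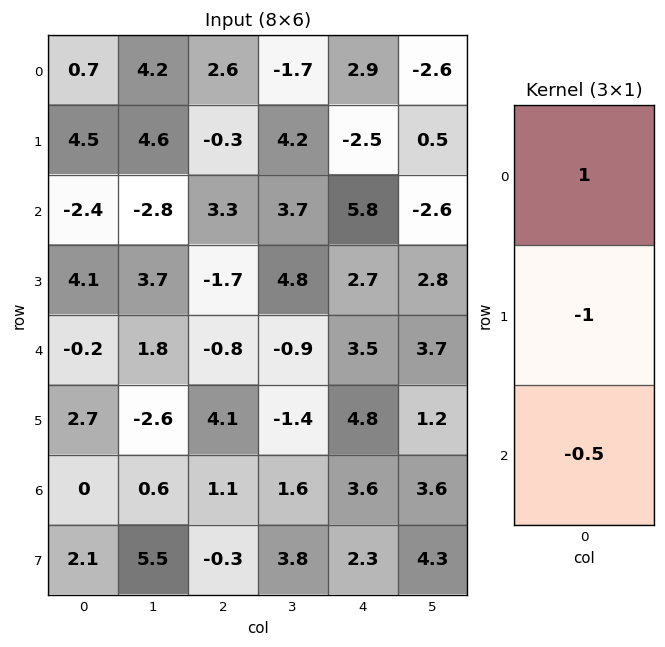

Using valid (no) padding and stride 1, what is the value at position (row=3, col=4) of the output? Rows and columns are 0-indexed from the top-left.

The receptive field on the input at this output position is [2.7 / 3.5 / 4.8]. Elementwise product with the kernel and sum: 2.7·1 + 3.5·-1 + 4.8·-0.5.

-3.2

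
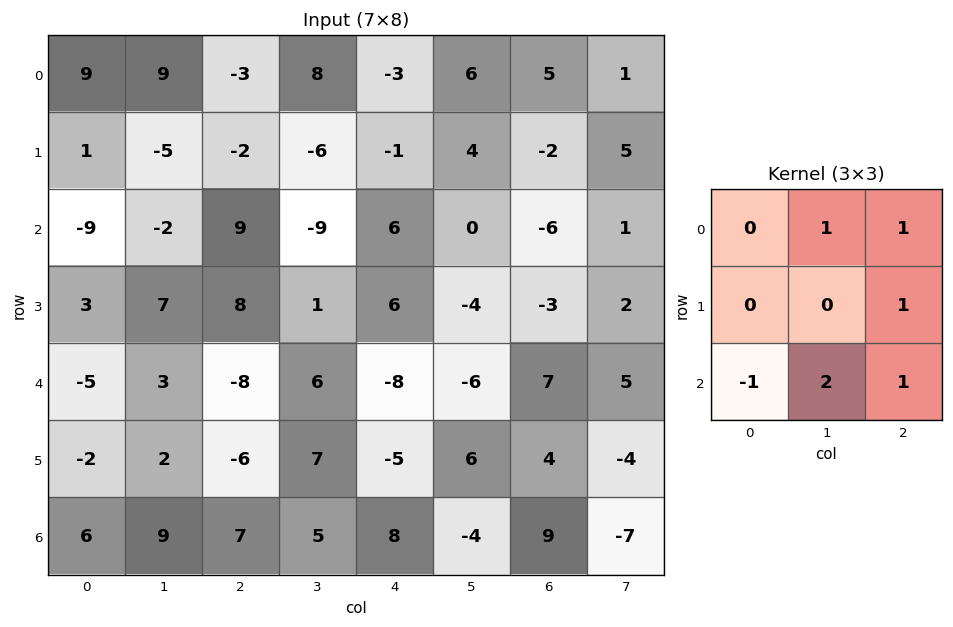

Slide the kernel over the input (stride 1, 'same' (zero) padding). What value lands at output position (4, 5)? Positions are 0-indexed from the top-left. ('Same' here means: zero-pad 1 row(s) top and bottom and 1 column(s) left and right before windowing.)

21

The receptive field on the zero-padded input at this output position is [6 -4 -3 / -8 -6 7 / -5 6 4]. Elementwise product with the kernel and sum: -4·1 + -3·1 + 7·1 + -5·-1 + 6·2 + 4·1.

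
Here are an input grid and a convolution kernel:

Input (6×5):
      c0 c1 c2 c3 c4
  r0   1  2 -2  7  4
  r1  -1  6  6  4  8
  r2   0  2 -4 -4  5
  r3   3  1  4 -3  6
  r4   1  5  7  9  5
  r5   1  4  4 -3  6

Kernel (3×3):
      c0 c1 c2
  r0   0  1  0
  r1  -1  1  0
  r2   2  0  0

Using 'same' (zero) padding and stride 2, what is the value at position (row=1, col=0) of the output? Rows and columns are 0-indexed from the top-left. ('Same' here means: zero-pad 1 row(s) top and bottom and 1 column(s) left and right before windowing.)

The receptive field on the zero-padded input at this output position is [0 -1 6 / 0 0 2 / 0 3 1]. Elementwise product with the kernel and sum: -1·1 + 0·-1 + 0·1 + 0·2.

-1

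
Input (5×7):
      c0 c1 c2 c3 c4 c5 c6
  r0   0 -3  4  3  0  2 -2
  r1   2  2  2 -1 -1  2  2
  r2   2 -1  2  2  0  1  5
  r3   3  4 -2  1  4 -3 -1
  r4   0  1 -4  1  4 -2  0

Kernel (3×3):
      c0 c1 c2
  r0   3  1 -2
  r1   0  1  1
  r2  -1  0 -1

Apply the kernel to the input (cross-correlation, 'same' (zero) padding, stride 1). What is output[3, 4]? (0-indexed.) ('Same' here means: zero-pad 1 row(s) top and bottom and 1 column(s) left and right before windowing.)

The receptive field on the zero-padded input at this output position is [2 0 1 / 1 4 -3 / 1 4 -2]. Elementwise product with the kernel and sum: 2·3 + 0·1 + 1·-2 + 4·1 + -3·1 + 1·-1 + -2·-1.

6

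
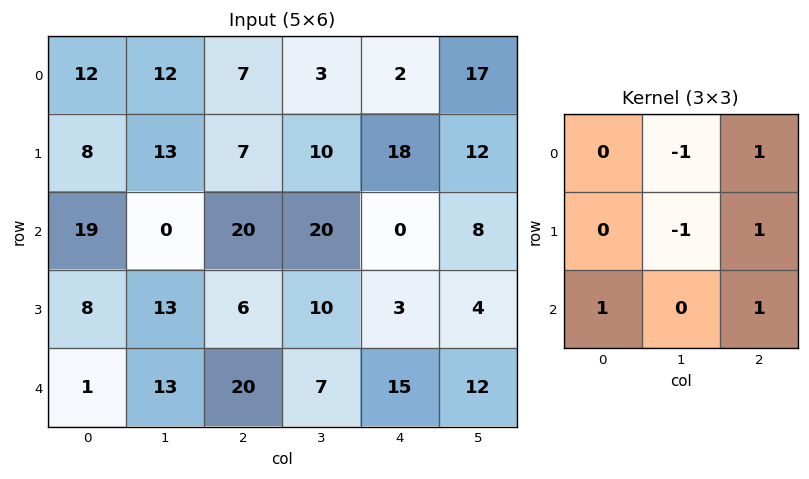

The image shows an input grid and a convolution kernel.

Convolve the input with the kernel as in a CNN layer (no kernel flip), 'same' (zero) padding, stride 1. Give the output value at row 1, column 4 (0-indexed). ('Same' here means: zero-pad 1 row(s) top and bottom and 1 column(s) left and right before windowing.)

37

The receptive field on the zero-padded input at this output position is [3 2 17 / 10 18 12 / 20 0 8]. Elementwise product with the kernel and sum: 2·-1 + 17·1 + 18·-1 + 12·1 + 20·1 + 8·1.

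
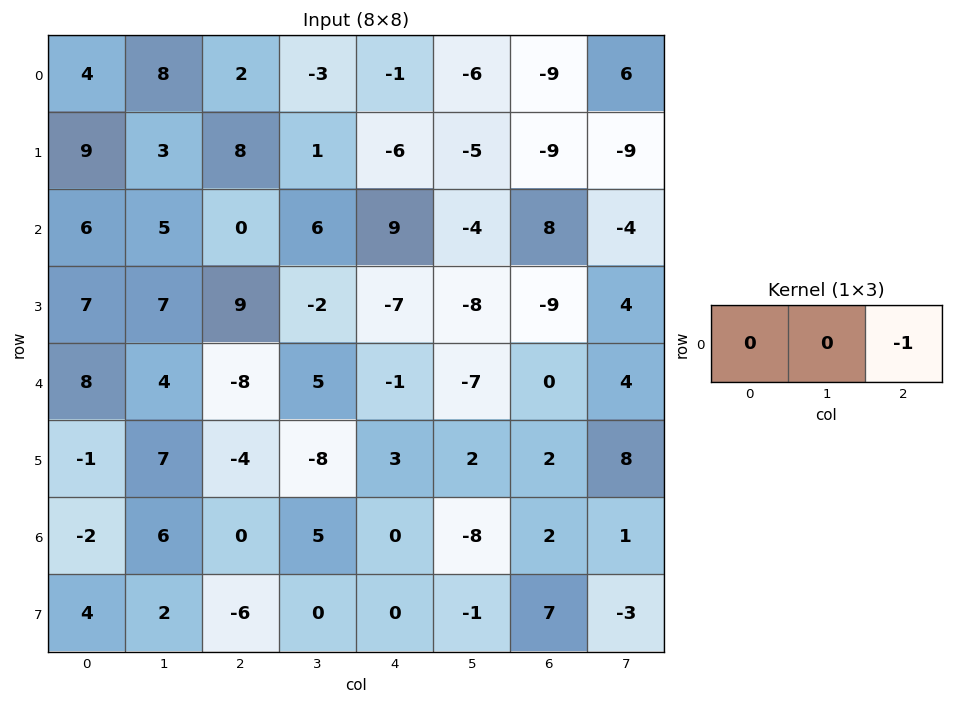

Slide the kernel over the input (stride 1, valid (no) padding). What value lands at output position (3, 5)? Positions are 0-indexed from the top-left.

-4

The receptive field on the input at this output position is [-8 -9 4]. Elementwise product with the kernel and sum: 4·-1.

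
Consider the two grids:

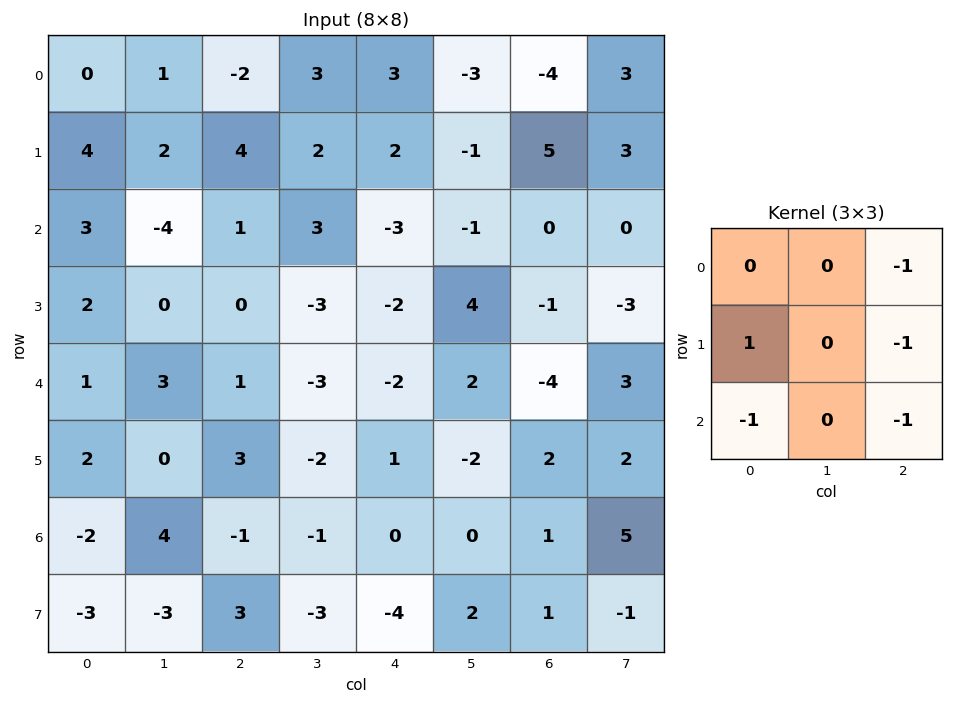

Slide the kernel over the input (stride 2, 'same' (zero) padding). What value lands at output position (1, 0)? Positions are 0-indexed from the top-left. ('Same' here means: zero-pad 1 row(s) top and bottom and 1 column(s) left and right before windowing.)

The receptive field on the zero-padded input at this output position is [0 4 2 / 0 3 -4 / 0 2 0]. Elementwise product with the kernel and sum: 2·-1 + 0·1 + -4·-1 + 0·-1 + 0·-1.

2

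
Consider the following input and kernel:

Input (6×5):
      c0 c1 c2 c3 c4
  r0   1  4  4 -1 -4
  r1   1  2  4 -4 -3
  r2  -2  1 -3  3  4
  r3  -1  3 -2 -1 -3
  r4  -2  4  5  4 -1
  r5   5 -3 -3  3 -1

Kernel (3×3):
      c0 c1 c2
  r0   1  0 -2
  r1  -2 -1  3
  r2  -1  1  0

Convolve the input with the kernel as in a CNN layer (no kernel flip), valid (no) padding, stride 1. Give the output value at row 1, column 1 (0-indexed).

15

The receptive field on the input at this output position is [2 4 -4 / 1 -3 3 / 3 -2 -1]. Elementwise product with the kernel and sum: 2·1 + -4·-2 + 1·-2 + -3·-1 + 3·3 + 3·-1 + -2·1.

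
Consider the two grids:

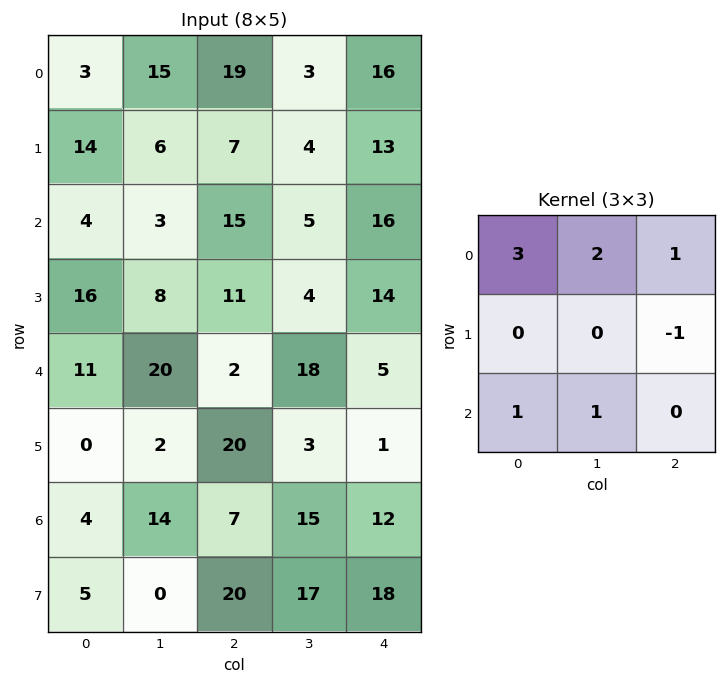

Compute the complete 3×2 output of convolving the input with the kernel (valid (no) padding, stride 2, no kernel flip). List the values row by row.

Output[0,0]: The receptive field on the input at this output position is [3 15 19 / 14 6 7 / 4 3 15]. Elementwise product with the kernel and sum: 3·3 + 15·2 + 19·1 + 7·-1 + 4·1 + 3·1.
Output[0,1]: The receptive field on the input at this output position is [19 3 16 / 7 4 13 / 15 5 16]. Elementwise product with the kernel and sum: 19·3 + 3·2 + 16·1 + 13·-1 + 15·1 + 5·1.

58 86
53 77
73 68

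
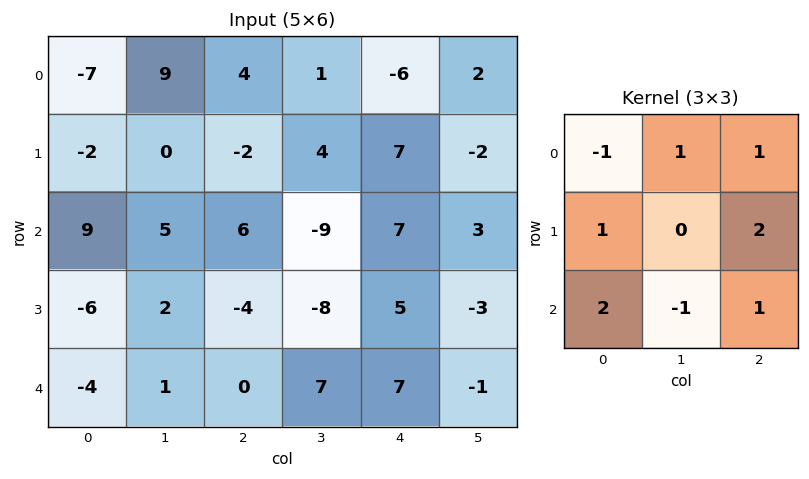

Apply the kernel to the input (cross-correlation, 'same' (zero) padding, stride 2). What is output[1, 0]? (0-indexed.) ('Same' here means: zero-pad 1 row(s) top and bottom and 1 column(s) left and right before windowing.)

16

The receptive field on the zero-padded input at this output position is [0 -2 0 / 0 9 5 / 0 -6 2]. Elementwise product with the kernel and sum: 0·-1 + -2·1 + 0·1 + 0·1 + 5·2 + 0·2 + -6·-1 + 2·1.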